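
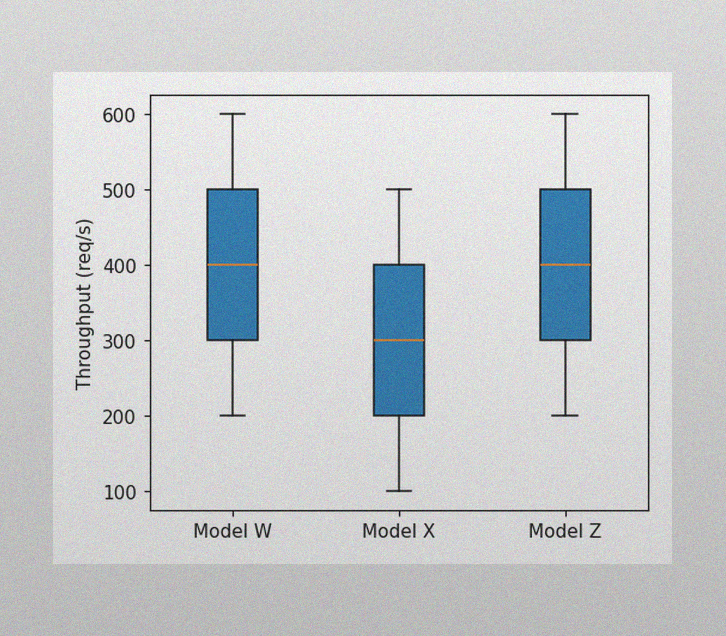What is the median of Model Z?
The image has some photo noise and uneven lighting. The median line in the Model Z box sits at 400req/s.

400req/s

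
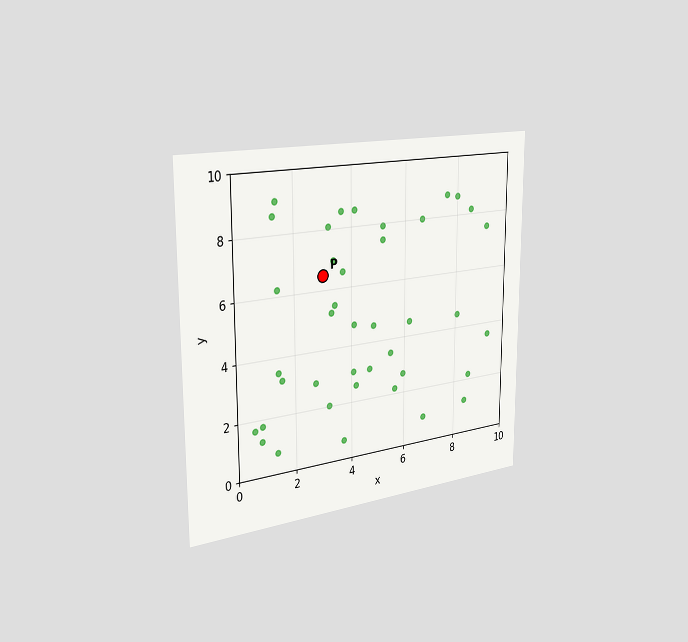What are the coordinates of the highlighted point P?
The chart is viewed slightly from the left. Following the gridlines from P to each axis, P sits at (3, 6.5).

(3, 6.5)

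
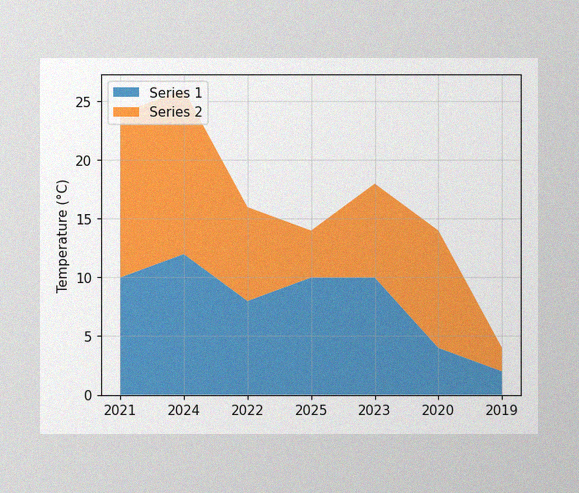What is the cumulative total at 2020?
14°C

The image has some photo noise and uneven lighting. The stacked total at 2020 reaches 14°C.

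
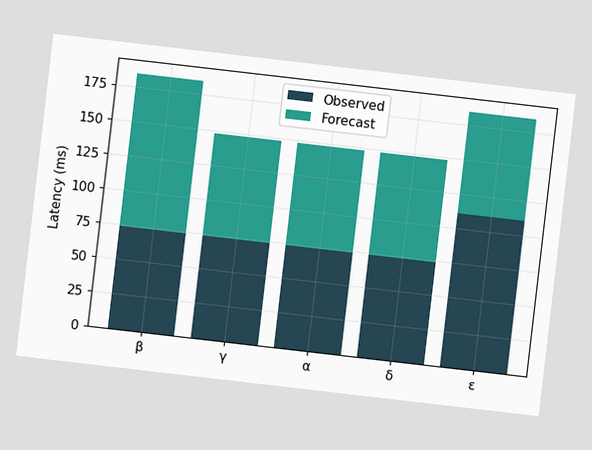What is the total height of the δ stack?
148ms

The chart is tilted about 7° clockwise. The δ stack's top reaches 148ms on the y-axis.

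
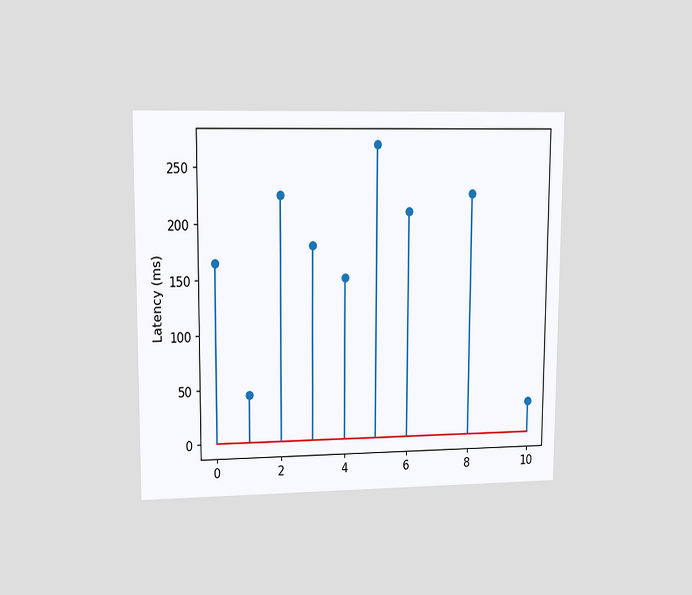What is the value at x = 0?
The chart is viewed at a slight angle. The stem at x=0 reaches 165ms.

165ms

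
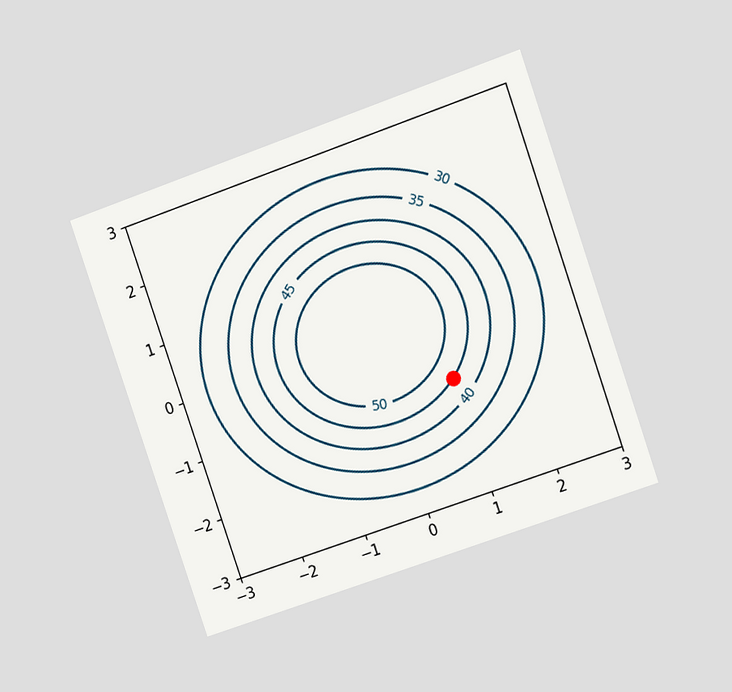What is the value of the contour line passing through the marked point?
The chart is tilted about 19° counter-clockwise and viewed at a slight angle. The marked point sits on the contour labelled 45.

45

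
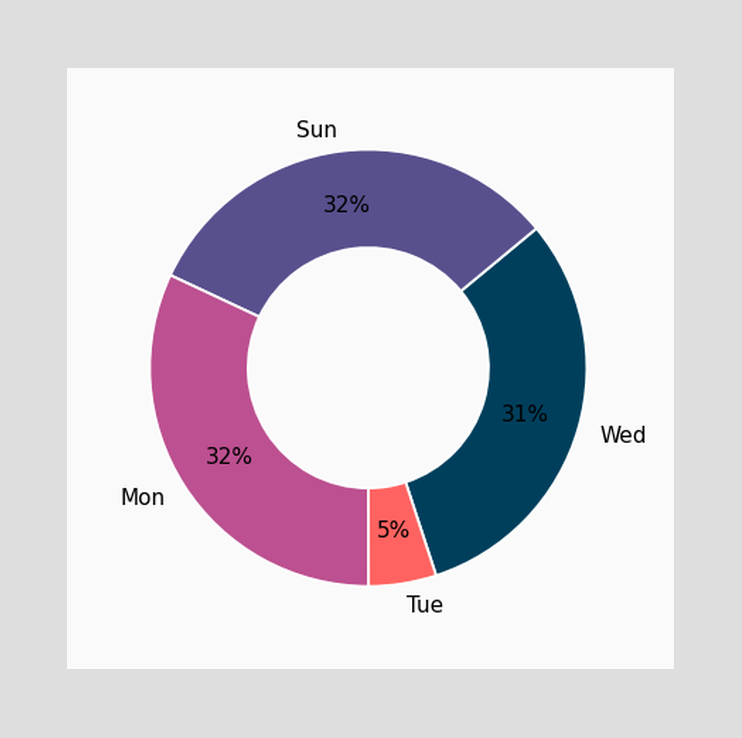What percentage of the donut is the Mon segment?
The Mon segment takes up 32% of the ring.

32%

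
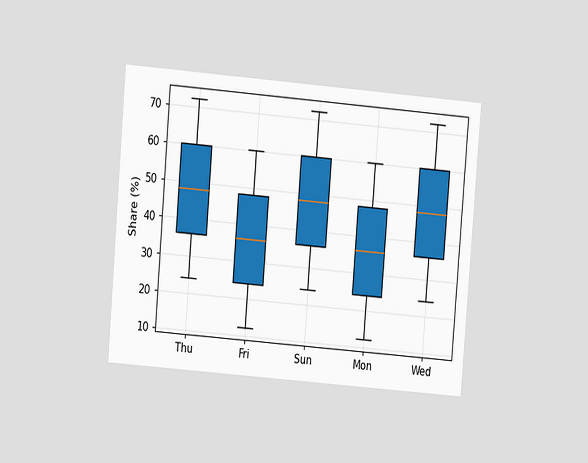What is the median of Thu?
48%

The chart is tilted about 5° clockwise and viewed at a slight angle. The median line in the Thu box sits at 48%.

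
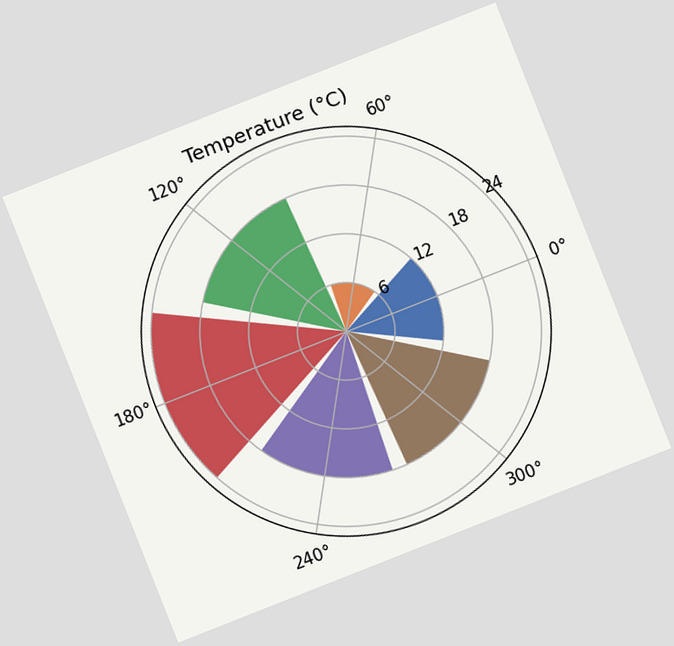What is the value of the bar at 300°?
18°C

The chart is tilted about 22° counter-clockwise. The bar at 300° reaches 18°C on the radial axis.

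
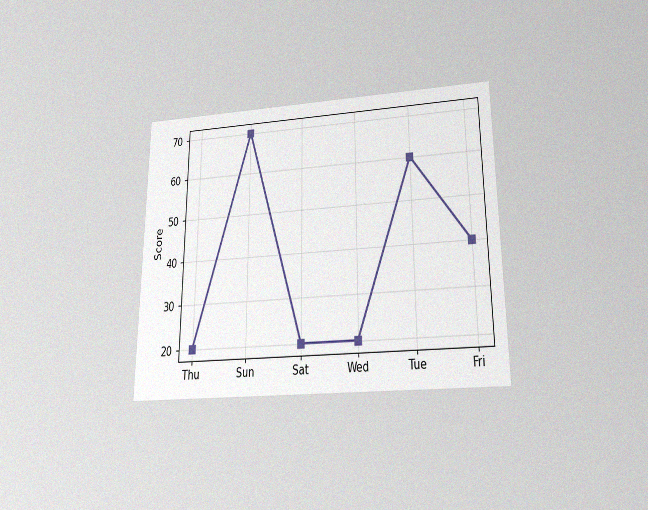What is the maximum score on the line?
The chart is viewed slightly from below, with some photo noise. The highest point is at Sun, and reading across to the y-axis gives 70.

70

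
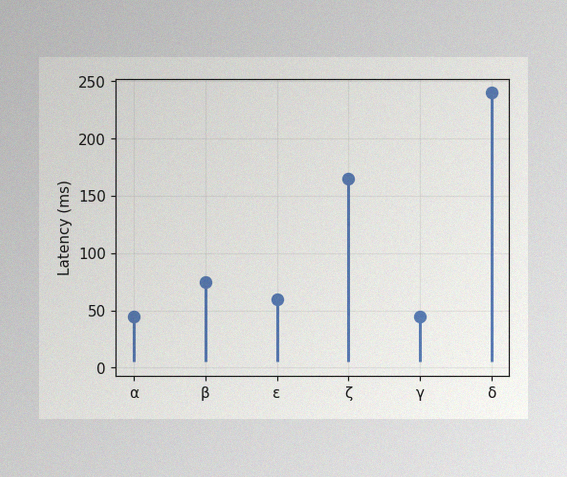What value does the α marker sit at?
The image has some photo noise and uneven lighting. The α marker sits at 45ms.

45ms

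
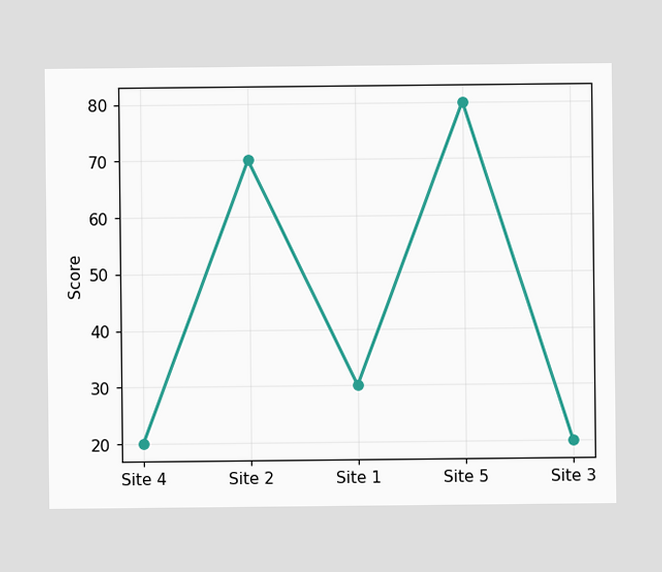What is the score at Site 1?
At Site 1, the line is at 30.

30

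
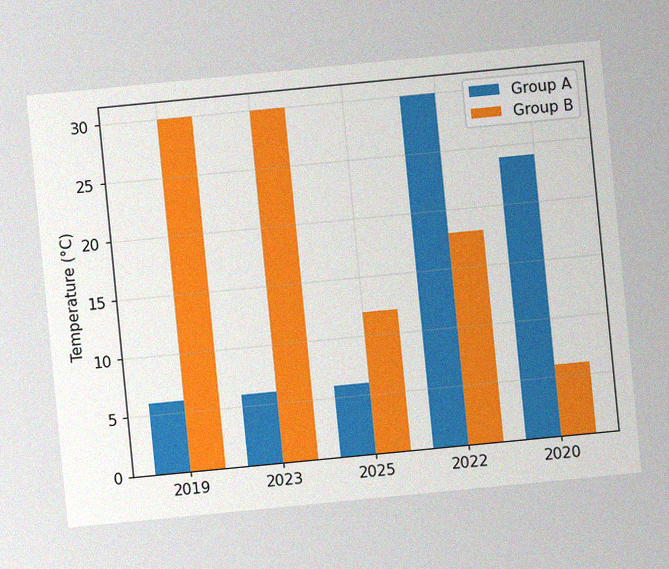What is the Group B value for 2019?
30°C

The chart is tilted about 6° counter-clockwise, with some photo noise. The Group B bar at 2019 reaches 30°C on the y-axis.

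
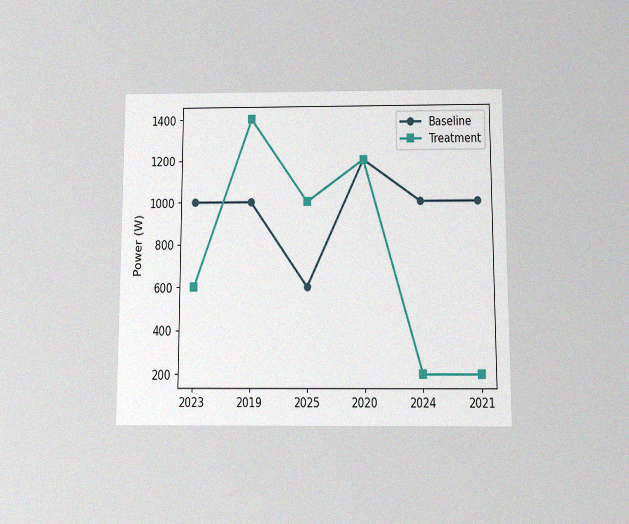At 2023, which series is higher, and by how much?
The chart is viewed slightly from below, with some photo noise. At 2023, Baseline sits above the other line by 400W.

Baseline, by 400W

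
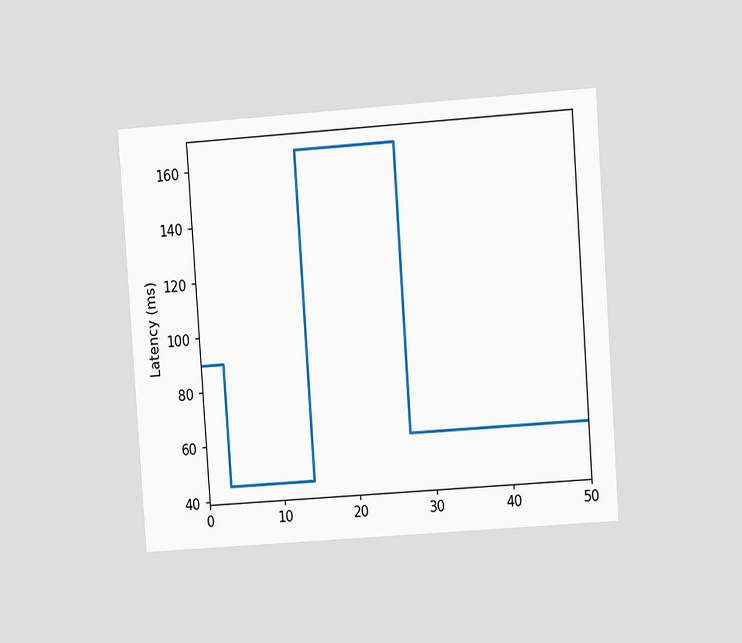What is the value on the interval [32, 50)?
60ms

The chart is tilted about 4° counter-clockwise and viewed at a slight angle. On [32, 50) the step sits at 60ms.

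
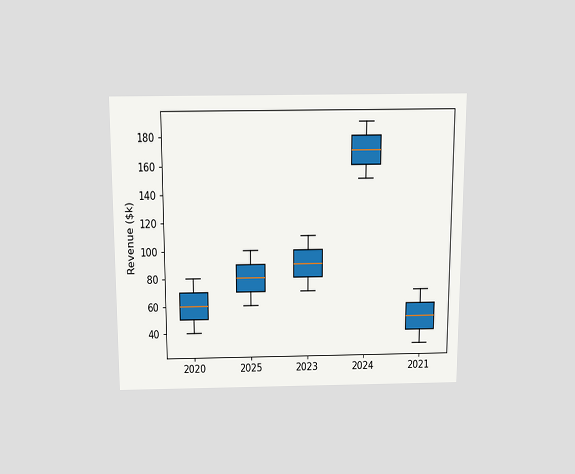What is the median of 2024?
The chart is viewed slightly from above. The median line in the 2024 box sits at $170k.

$170k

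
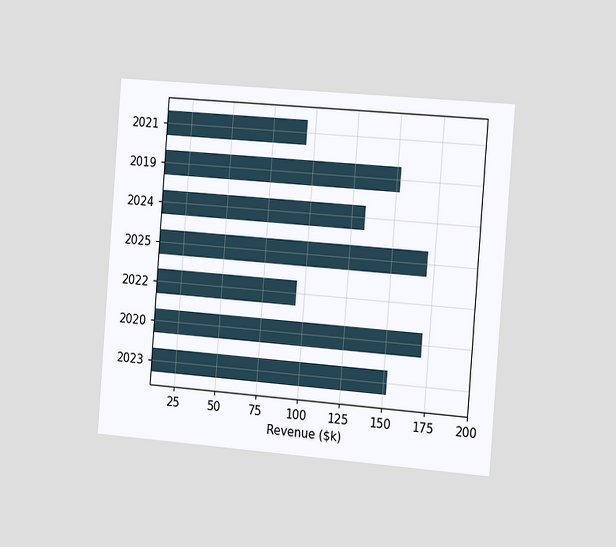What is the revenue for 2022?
$95k

The chart is tilted about 4° clockwise and viewed slightly from the right. Reading along the chart's x-axis, the 2022 bar reaches $95k.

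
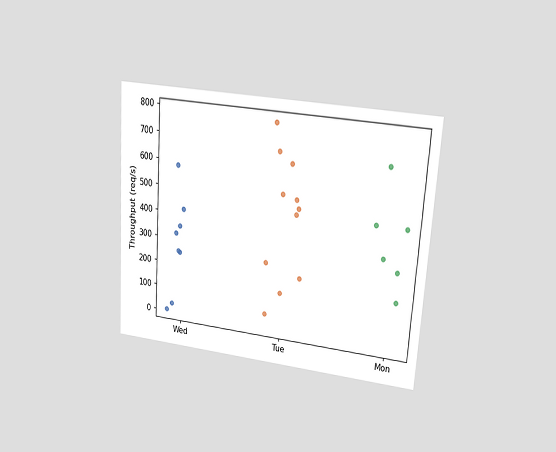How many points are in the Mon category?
The chart is tilted about 4° clockwise and viewed at a slight angle. Counting the markers in the Mon column gives 6.

6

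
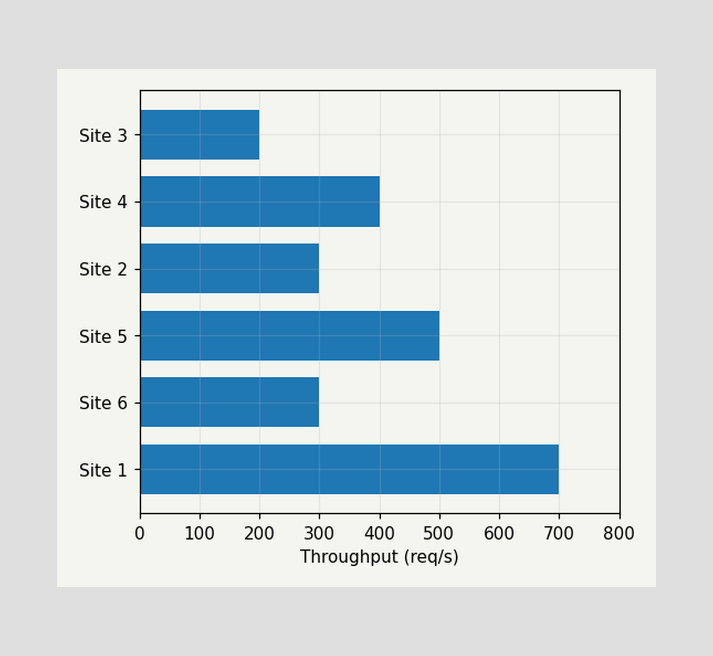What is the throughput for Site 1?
Reading along the chart's x-axis, the Site 1 bar reaches 700req/s.

700req/s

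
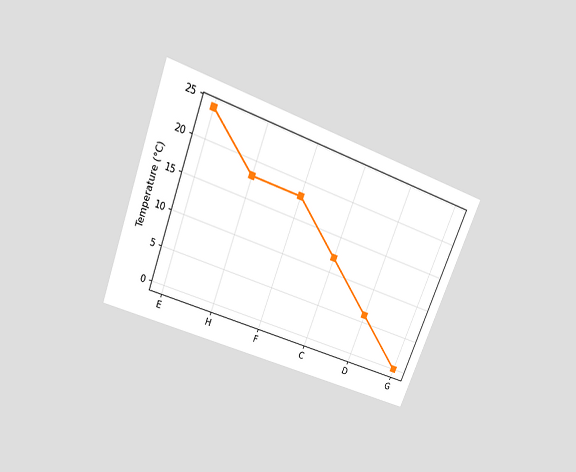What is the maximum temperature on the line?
24°C

The chart is tilted about 21° clockwise and viewed slightly from above. The highest point is at E, and reading across to the y-axis gives 24°C.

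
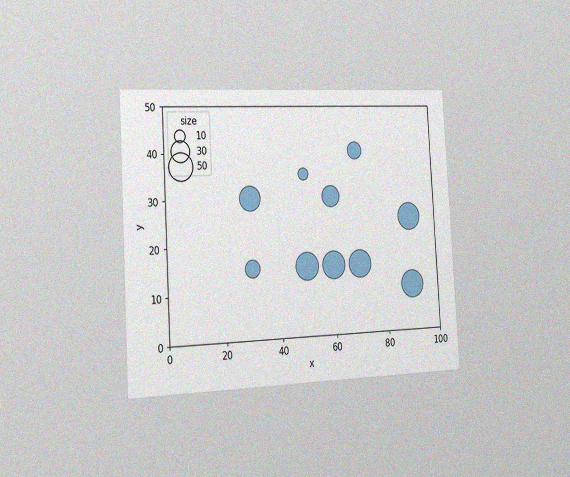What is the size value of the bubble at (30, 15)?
20

The chart is tilted about 3° counter-clockwise and viewed slightly from the left, with some photo noise. Matching the bubble at (30, 15) against the size legend gives 20.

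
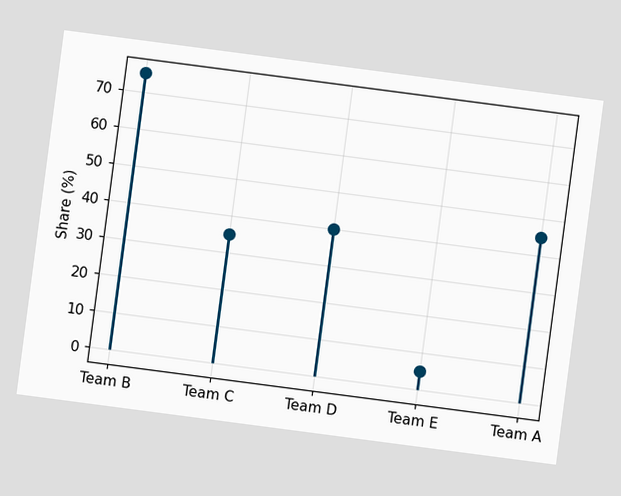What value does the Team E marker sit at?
5%

The chart is tilted about 7° clockwise. The Team E marker sits at 5%.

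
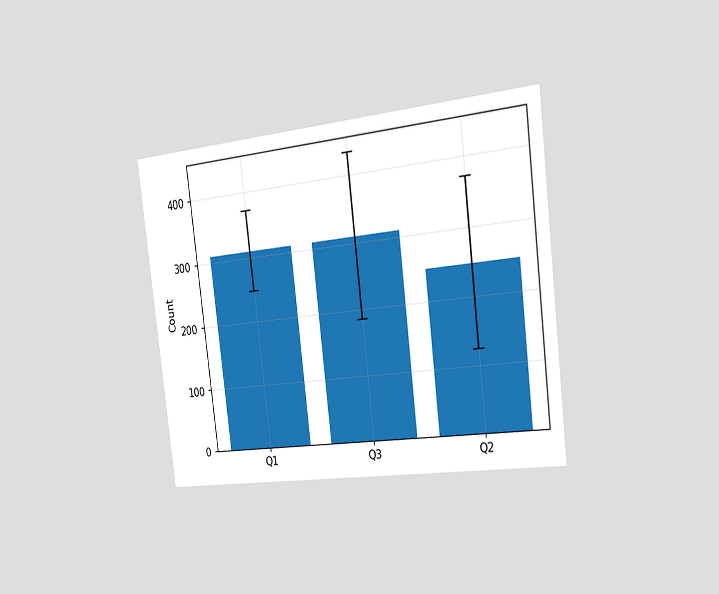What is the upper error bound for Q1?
The chart is tilted about 7° counter-clockwise and viewed slightly from the right. The Q1 bar's upper whisker reaches 372.

372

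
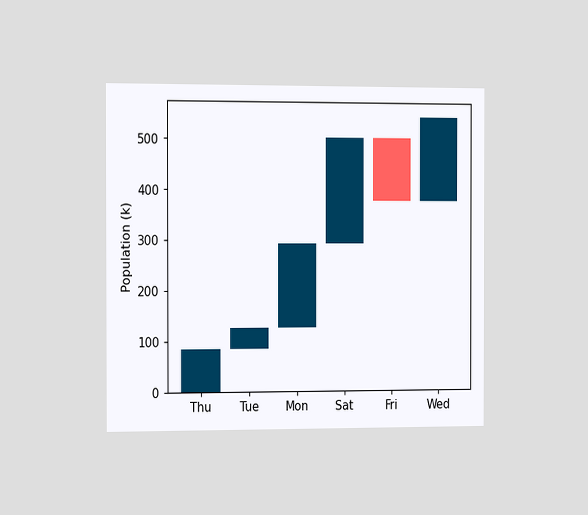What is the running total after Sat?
The chart is viewed slightly from the left. After Sat the running total reaches 504k.

504k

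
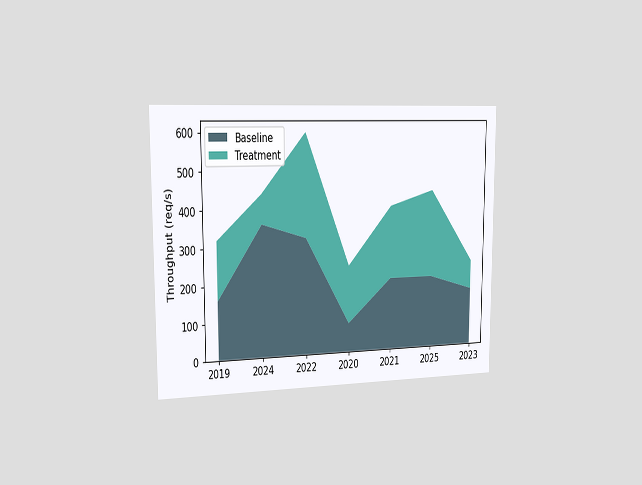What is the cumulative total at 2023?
The chart is viewed slightly from the left. The stacked total at 2023 reaches 240req/s.

240req/s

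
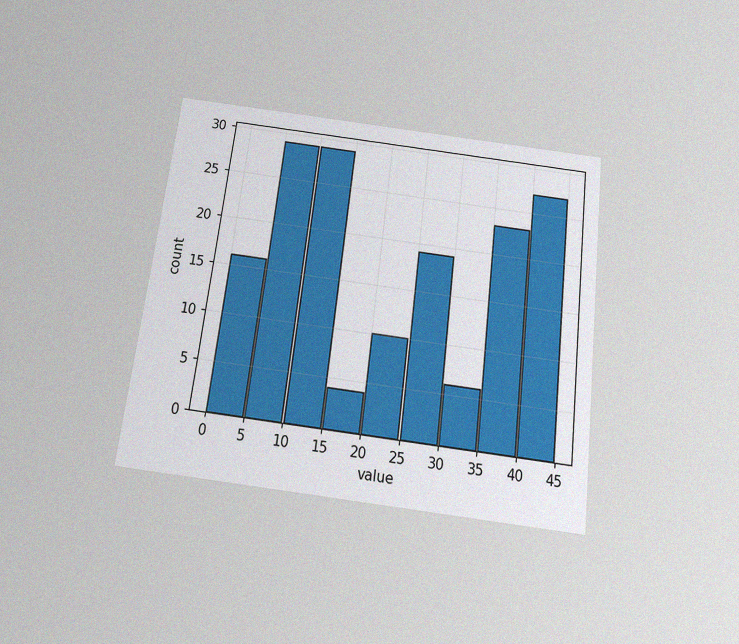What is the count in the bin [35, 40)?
23

The chart is tilted about 7° clockwise and viewed slightly from below, with some photo noise. The [35, 40) bin has height 23.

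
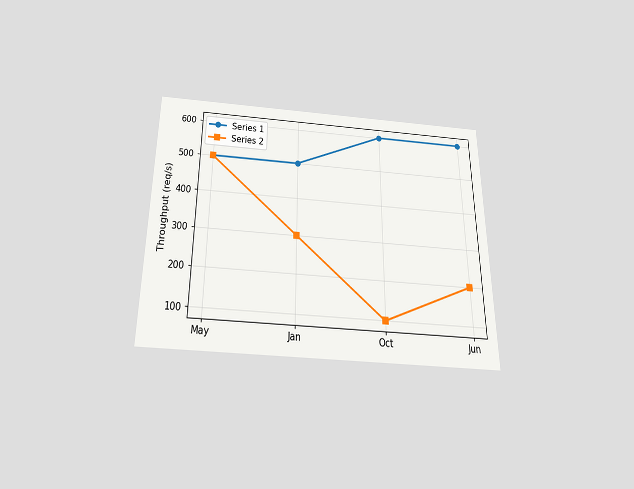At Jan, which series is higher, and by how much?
The chart is viewed slightly from below. At Jan, Series 1 sits above the other line by 200req/s.

Series 1, by 200req/s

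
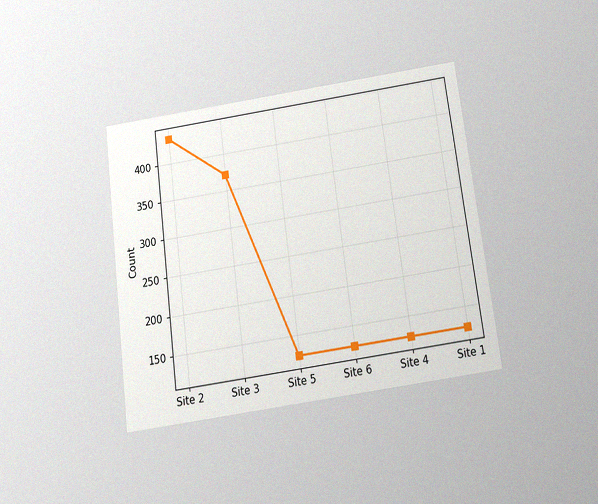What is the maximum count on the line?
The chart is tilted about 7° counter-clockwise and viewed slightly from below, with some photo noise. The highest point is at Site 2, and reading across to the y-axis gives 434.

434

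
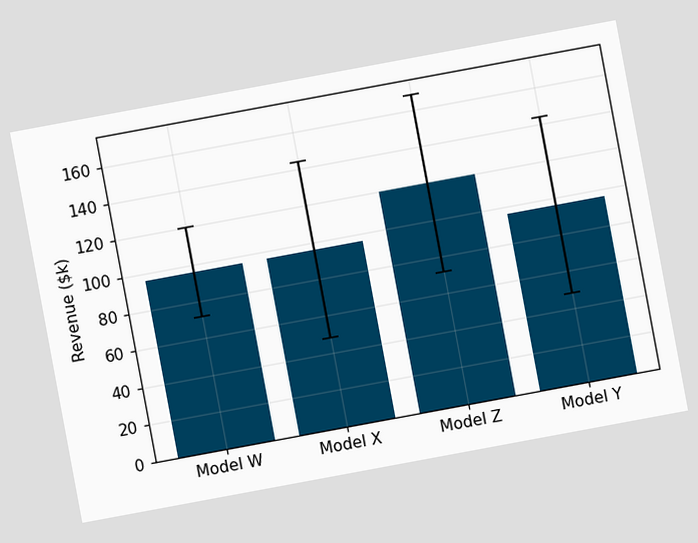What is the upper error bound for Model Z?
The chart is tilted about 11° counter-clockwise. The Model Z bar's upper whisker reaches $168k.

$168k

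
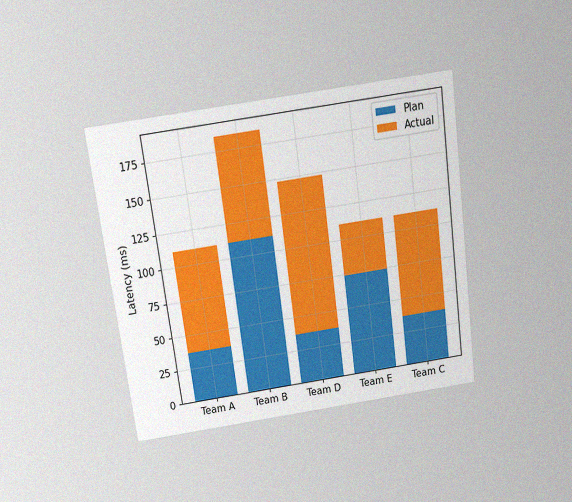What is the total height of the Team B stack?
The chart is tilted about 8° counter-clockwise and viewed slightly from above, with some photo noise. The Team B stack's top reaches 185ms on the y-axis.

185ms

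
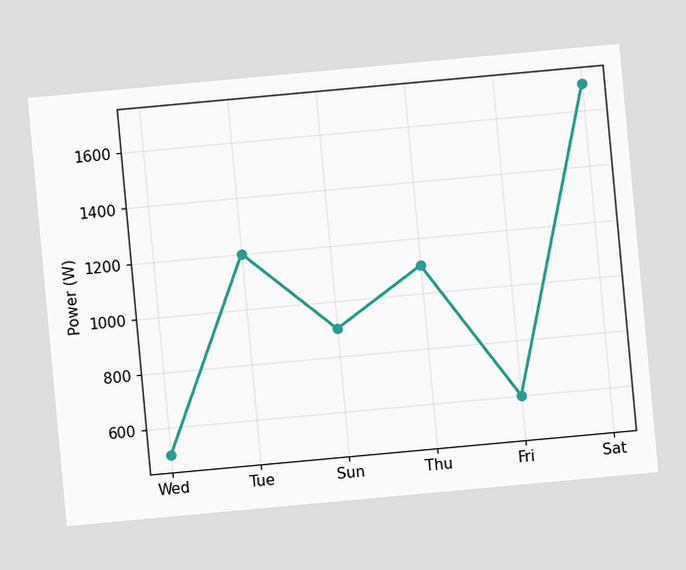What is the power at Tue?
The chart is tilted about 5° counter-clockwise. At Tue, the line is at 1200W.

1200W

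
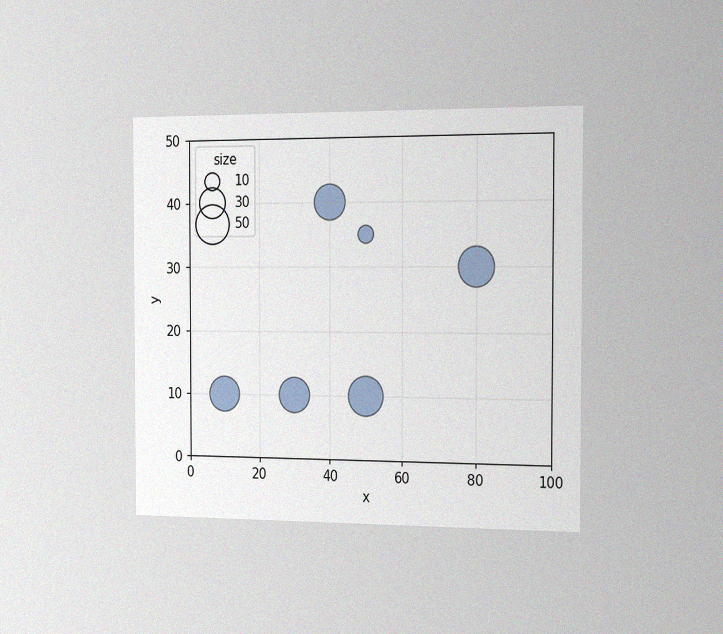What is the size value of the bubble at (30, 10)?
The chart is viewed slightly from the right, with some photo noise. Matching the bubble at (30, 10) against the size legend gives 40.

40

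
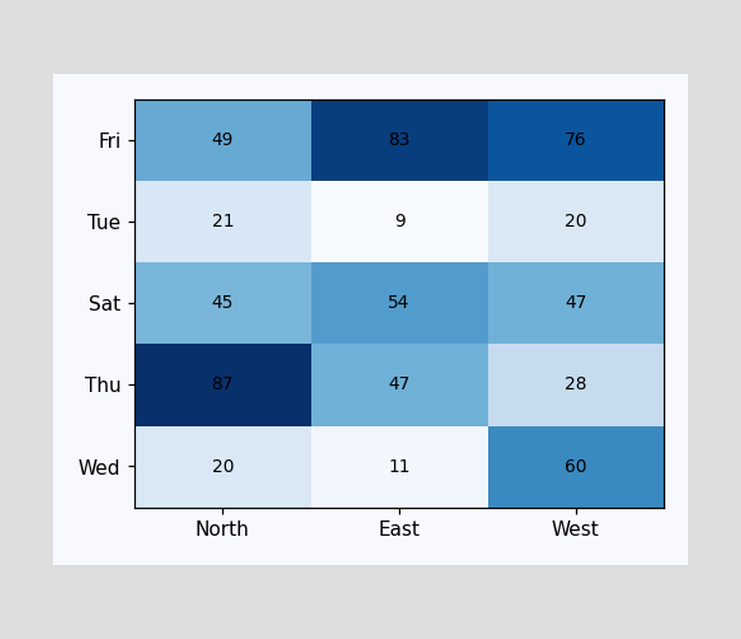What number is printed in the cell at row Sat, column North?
45

The (Sat, North) cell reads 45.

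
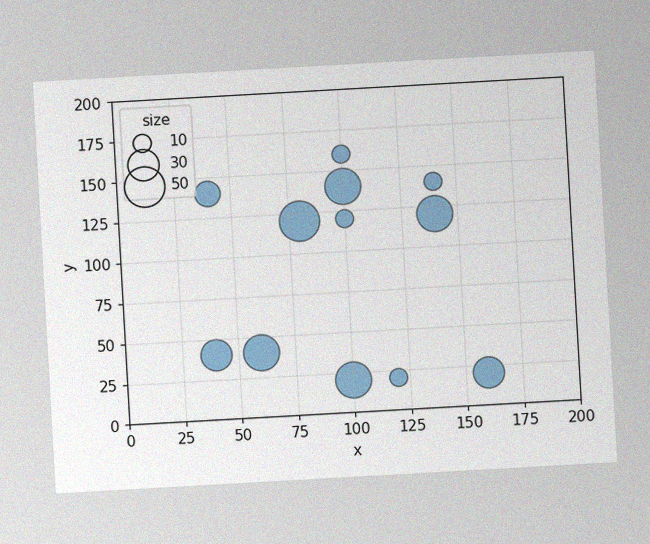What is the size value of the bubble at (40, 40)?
30

The chart is tilted about 3° counter-clockwise, with some photo noise. Matching the bubble at (40, 40) against the size legend gives 30.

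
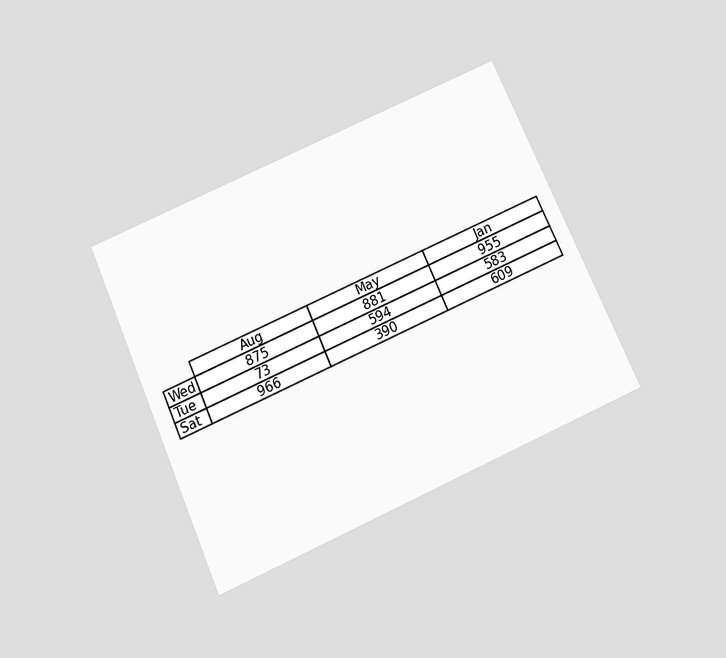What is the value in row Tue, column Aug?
The chart is tilted about 24° counter-clockwise and viewed slightly from below. The (Tue, Aug) cell reads 73.

73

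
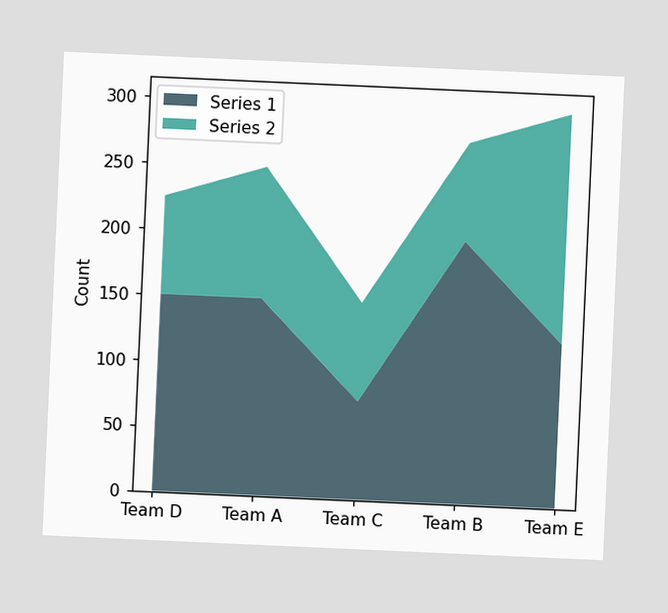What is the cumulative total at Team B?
275

The chart is tilted about 3° clockwise. The stacked total at Team B reaches 275.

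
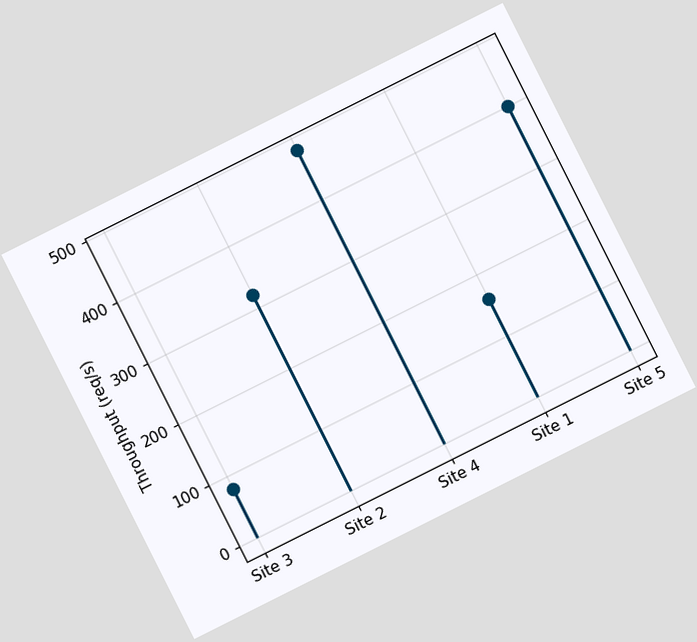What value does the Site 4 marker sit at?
480req/s

The chart is tilted about 27° counter-clockwise. The Site 4 marker sits at 480req/s.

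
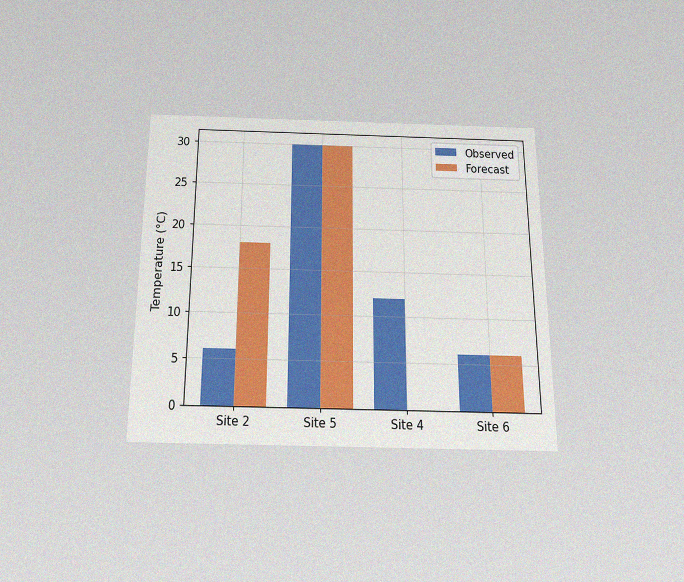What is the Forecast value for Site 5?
The chart is viewed slightly from below, with some photo noise. The Forecast bar at Site 5 reaches 30°C on the y-axis.

30°C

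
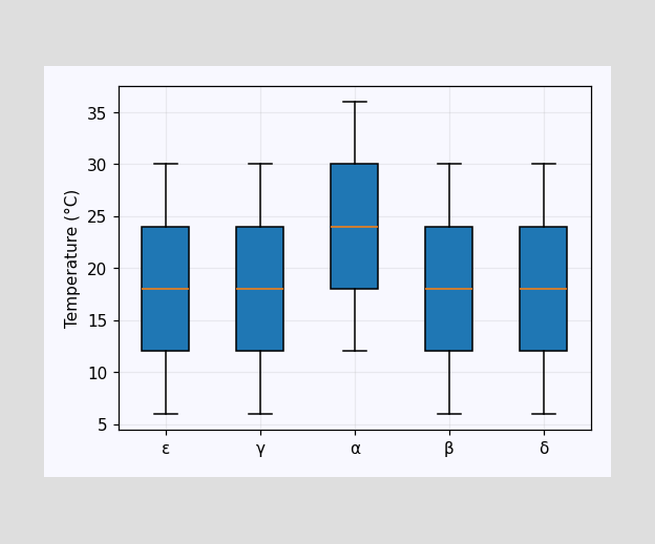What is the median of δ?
The median line in the δ box sits at 18°C.

18°C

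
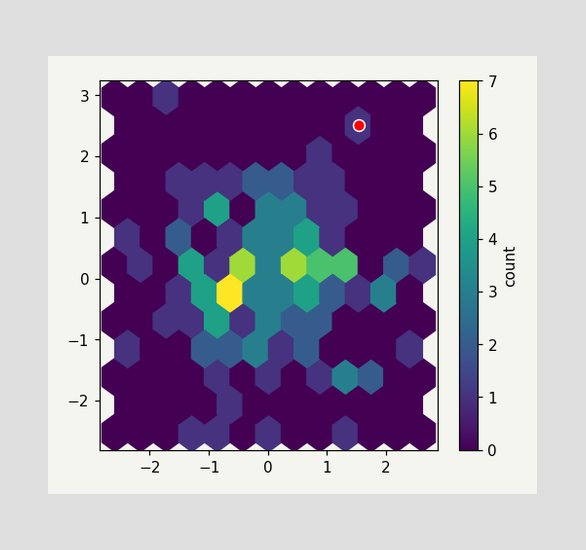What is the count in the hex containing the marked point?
The marked hex reads 1 on the colorbar.

1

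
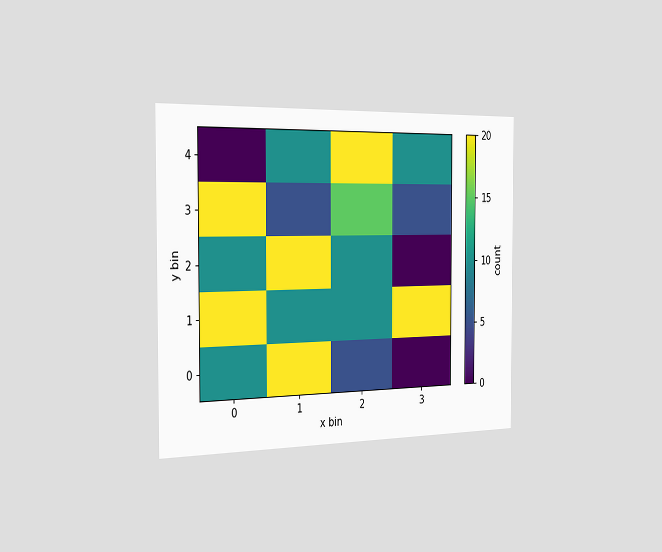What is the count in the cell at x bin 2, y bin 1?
The chart is viewed slightly from the left. Matching the cell (2, 1) against the colorbar gives 10.

10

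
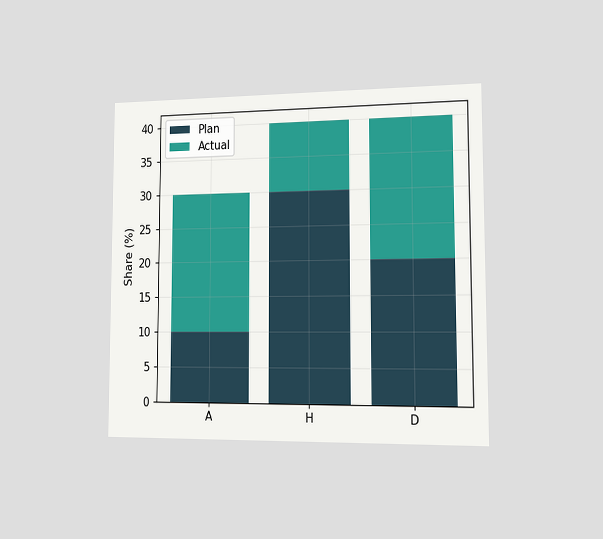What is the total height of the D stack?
40%

The chart is viewed slightly from the right. The D stack's top reaches 40% on the y-axis.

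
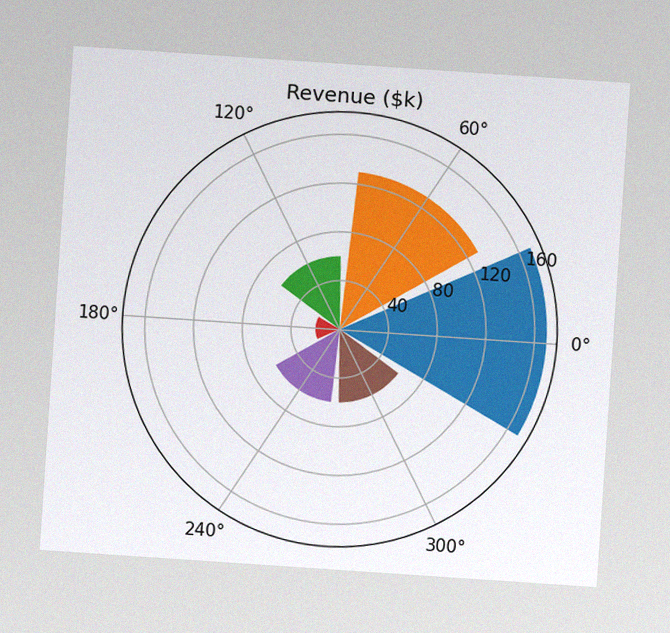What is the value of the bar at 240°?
$60k

The chart is tilted about 4° clockwise, with some photo noise. The bar at 240° reaches $60k on the radial axis.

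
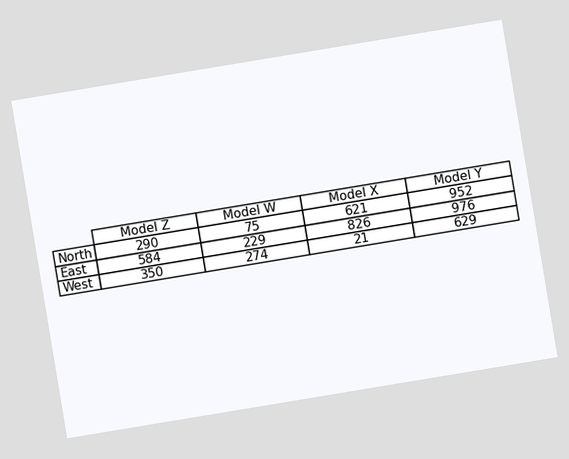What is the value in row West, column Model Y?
629

The chart is tilted about 9° counter-clockwise. The (West, Model Y) cell reads 629.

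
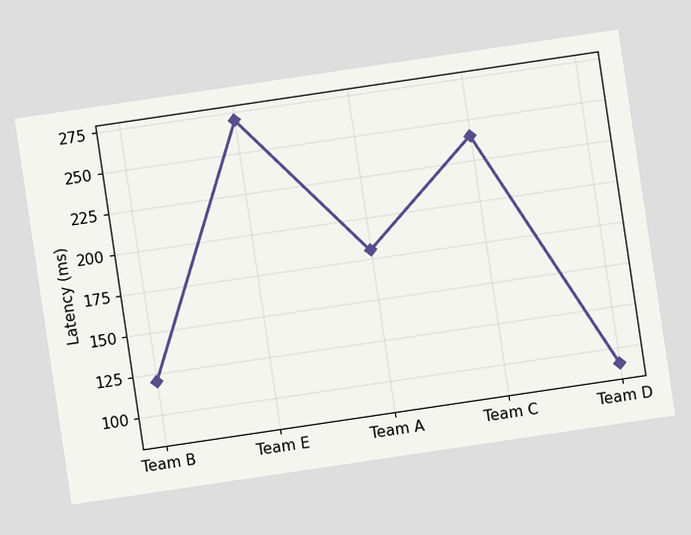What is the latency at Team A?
The chart is tilted about 8° counter-clockwise. At Team A, the line is at 180ms.

180ms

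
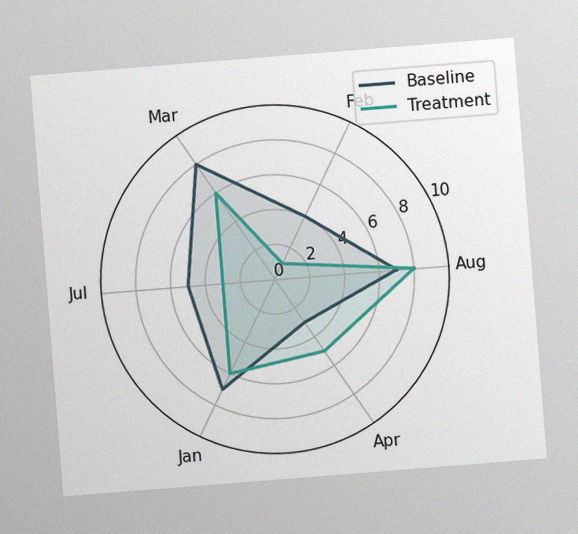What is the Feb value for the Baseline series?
The chart is tilted about 5° counter-clockwise, with some photo noise. On the Feb axis, Baseline reaches 4.

4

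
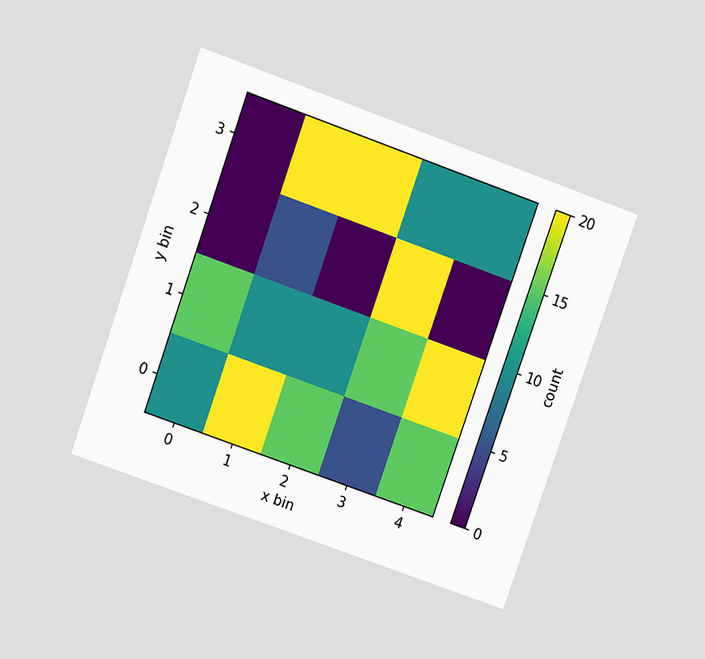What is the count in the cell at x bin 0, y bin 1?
15

The chart is tilted about 19° clockwise and viewed slightly from above. Matching the cell (0, 1) against the colorbar gives 15.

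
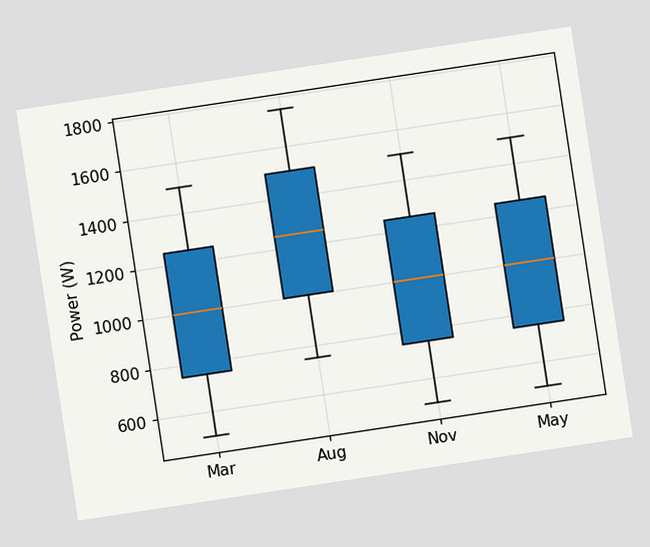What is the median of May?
The chart is tilted about 9° counter-clockwise. The median line in the May box sits at 1000W.

1000W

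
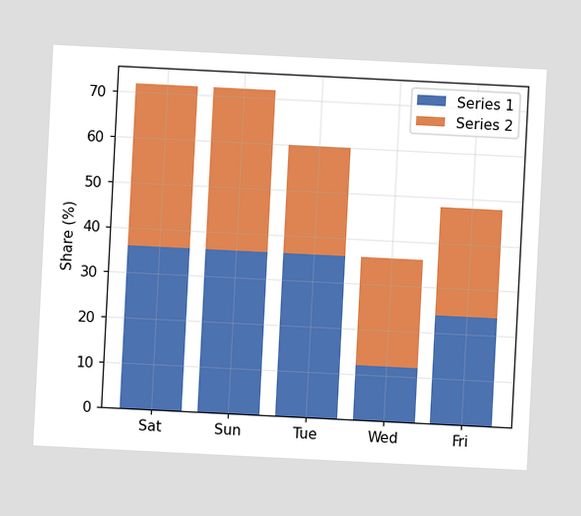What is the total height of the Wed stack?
The chart is tilted about 3° clockwise. The Wed stack's top reaches 36% on the y-axis.

36%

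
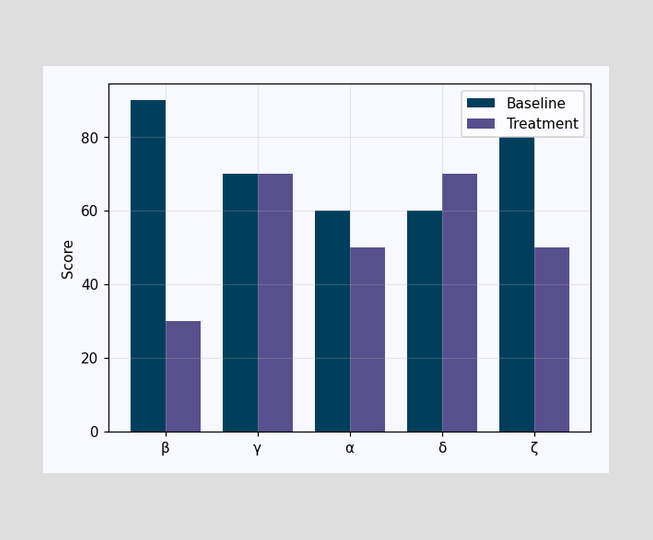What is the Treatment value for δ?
70

The Treatment bar at δ reaches 70 on the y-axis.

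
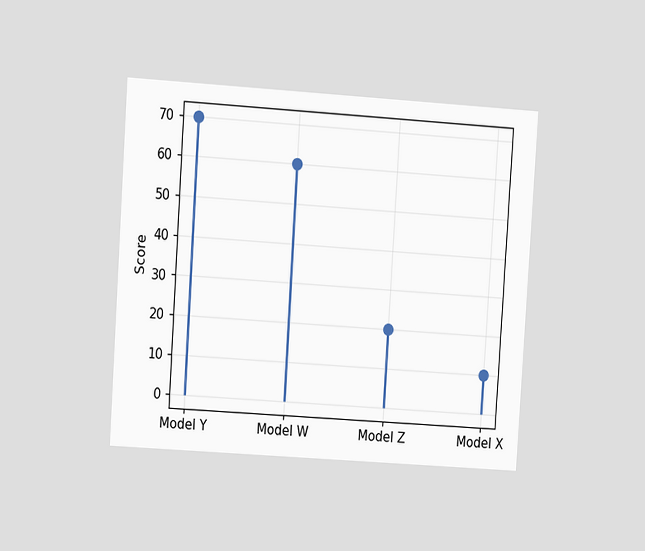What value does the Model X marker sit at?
10

The chart is tilted about 4° clockwise and viewed at a slight angle. The Model X marker sits at 10.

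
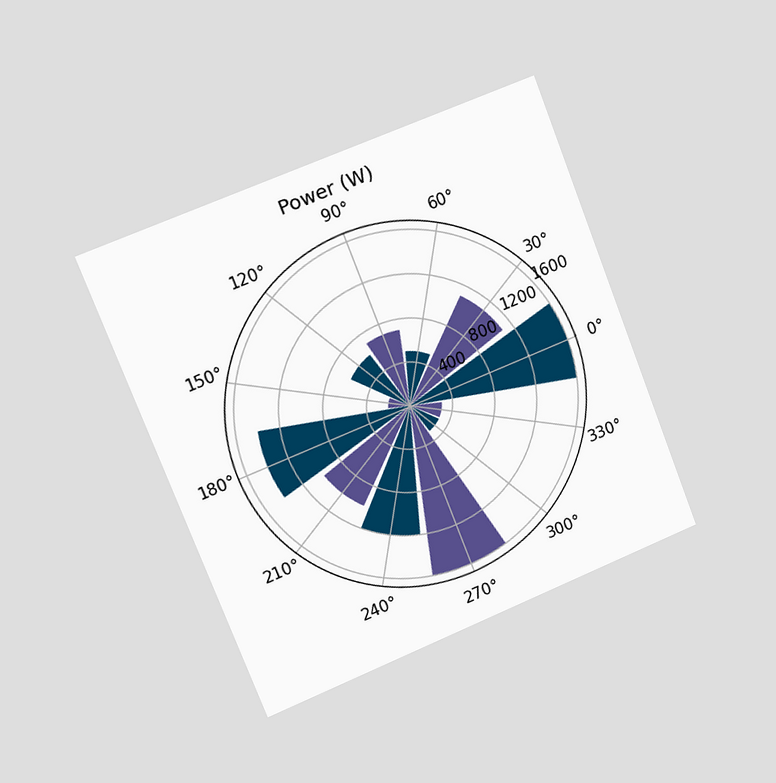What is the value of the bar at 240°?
The chart is tilted about 21° counter-clockwise and viewed slightly from the left. The bar at 240° reaches 1200W on the radial axis.

1200W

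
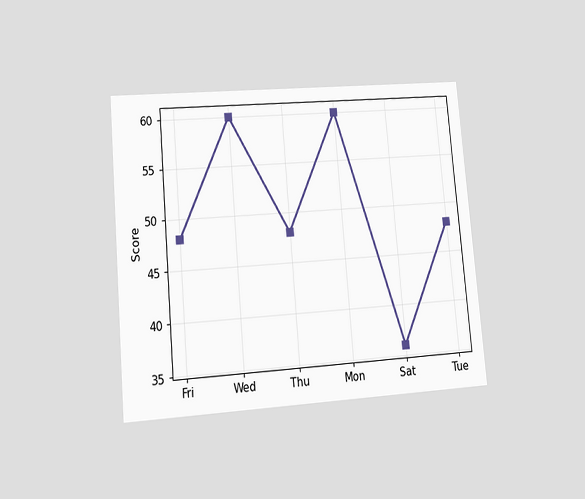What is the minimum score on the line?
The chart is tilted about 5° counter-clockwise and viewed at a slight angle. The lowest point is at Sat, and reading across to the y-axis gives 36.

36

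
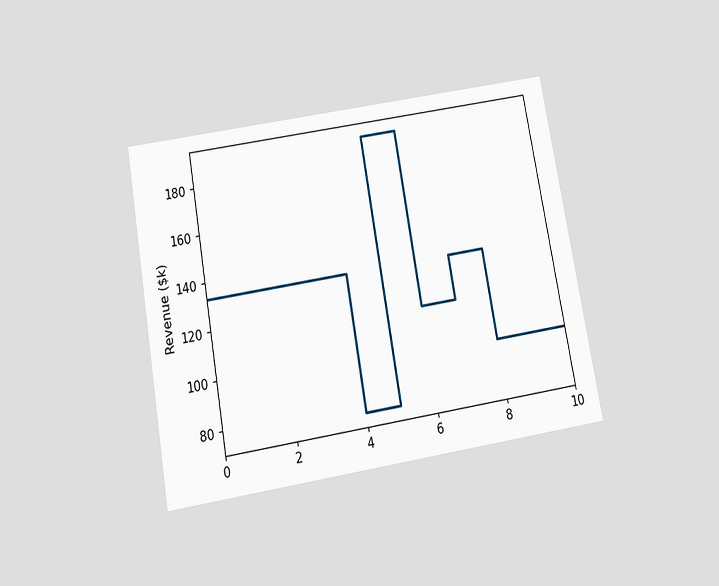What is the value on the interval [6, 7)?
$114k

The chart is tilted about 10° counter-clockwise and viewed slightly from below. On [6, 7) the step sits at $114k.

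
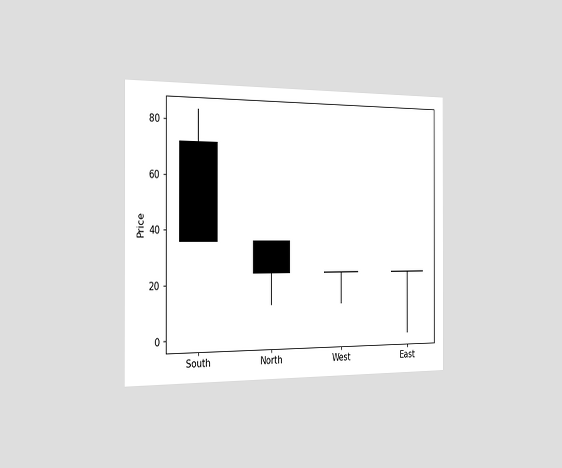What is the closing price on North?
The chart is viewed slightly from the left. The North candle closes at 24.

24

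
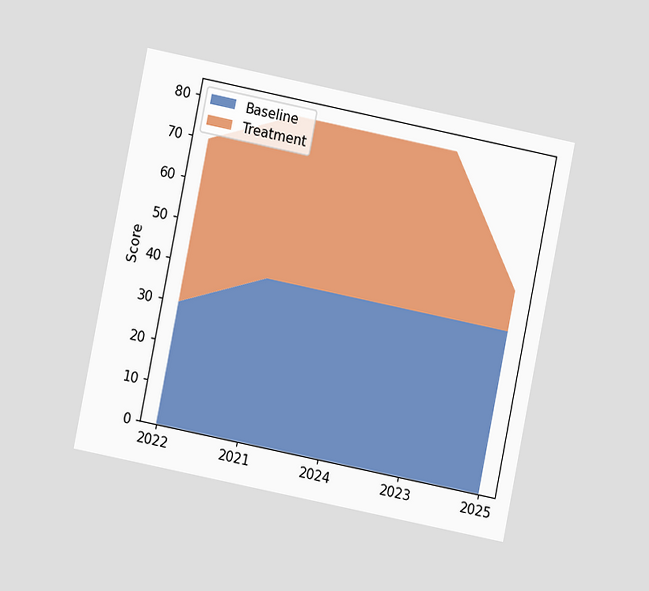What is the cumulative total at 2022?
The chart is tilted about 11° clockwise and viewed at a slight angle. The stacked total at 2022 reaches 70.

70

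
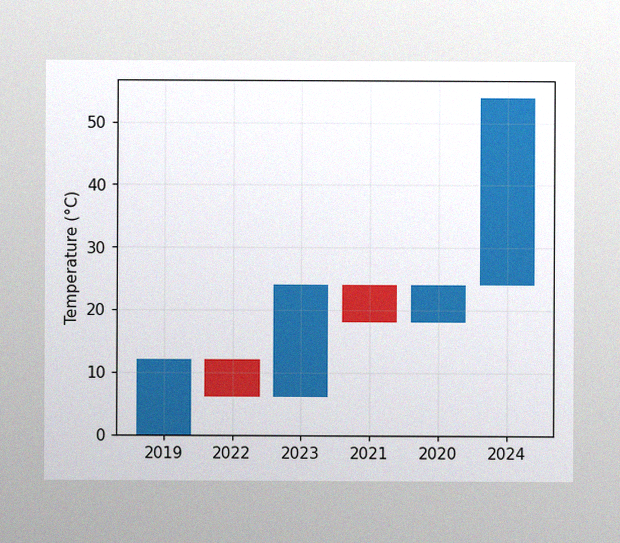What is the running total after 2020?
The image has some photo noise and uneven lighting. After 2020 the running total reaches 24°C.

24°C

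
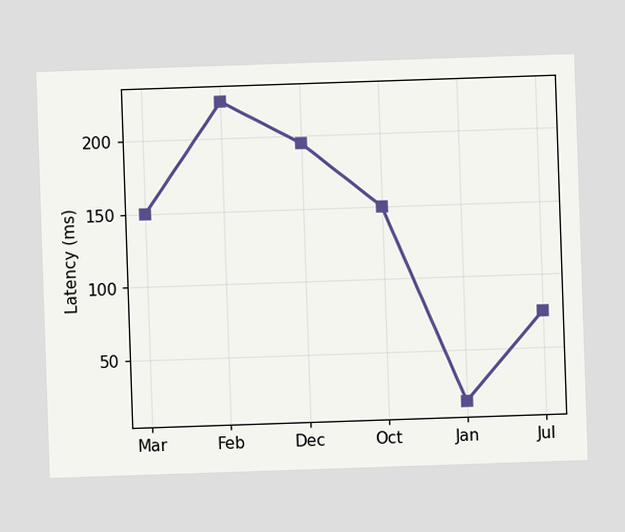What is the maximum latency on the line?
225ms

The highest point is at Feb, and reading across to the y-axis gives 225ms.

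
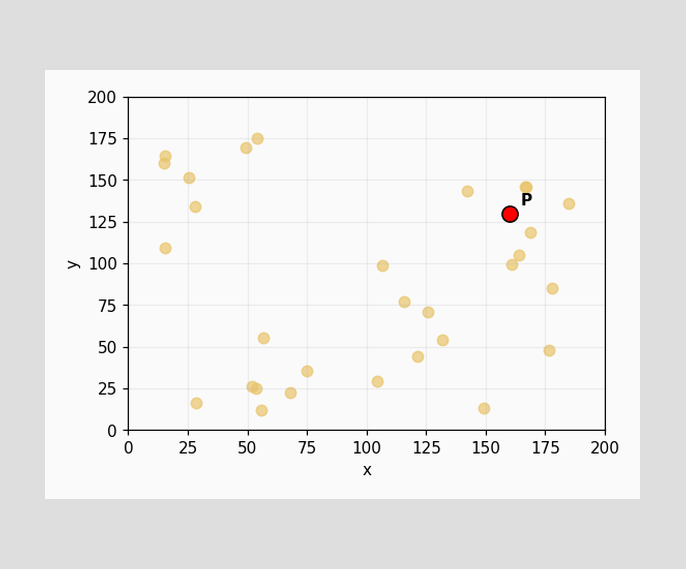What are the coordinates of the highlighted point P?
Following the gridlines from P to each axis, P sits at (160, 130).

(160, 130)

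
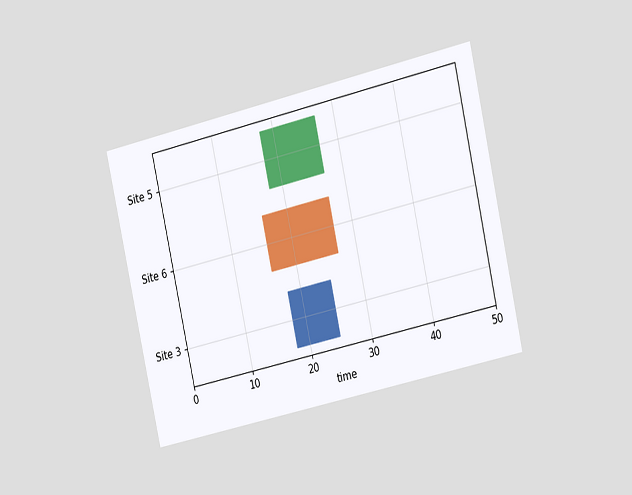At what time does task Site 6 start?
16

The chart is tilted about 13° counter-clockwise and viewed slightly from the right. The Site 6 bar begins at t=16.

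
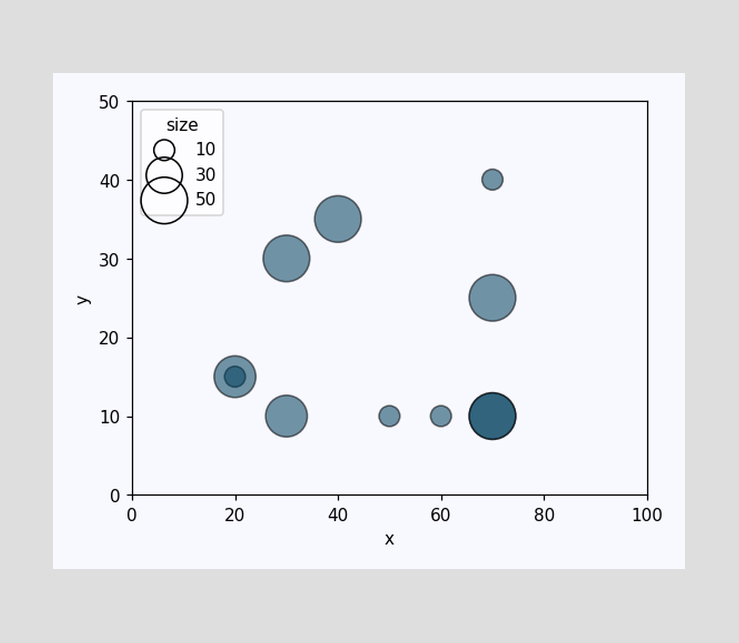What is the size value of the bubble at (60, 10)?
Matching the bubble at (60, 10) against the size legend gives 10.

10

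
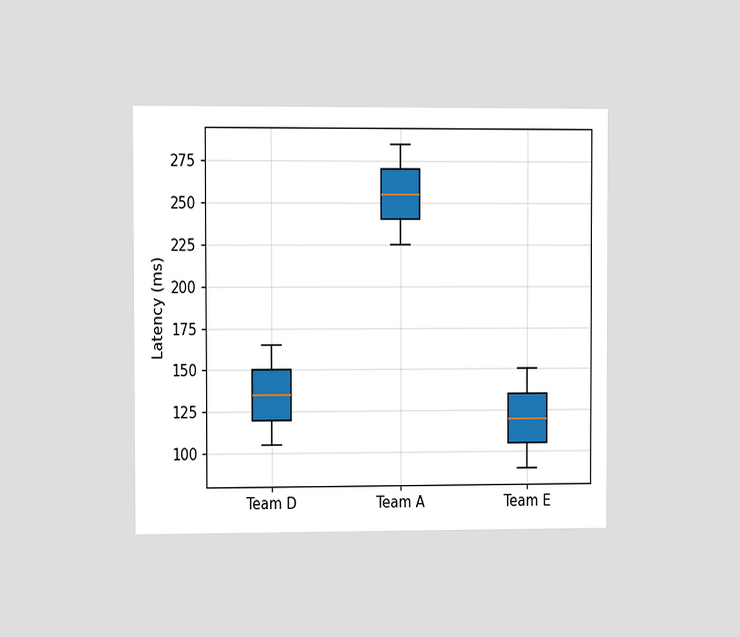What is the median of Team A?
The chart is viewed at a slight angle. The median line in the Team A box sits at 255ms.

255ms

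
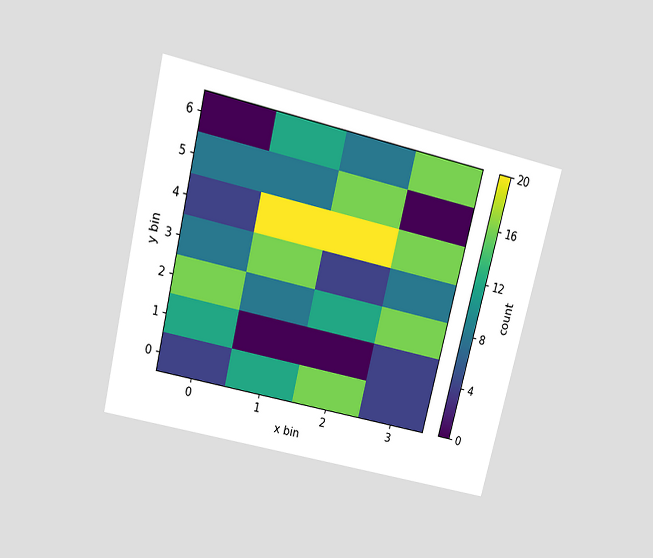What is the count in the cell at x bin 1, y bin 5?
8

The chart is tilted about 13° clockwise and viewed slightly from above. Matching the cell (1, 5) against the colorbar gives 8.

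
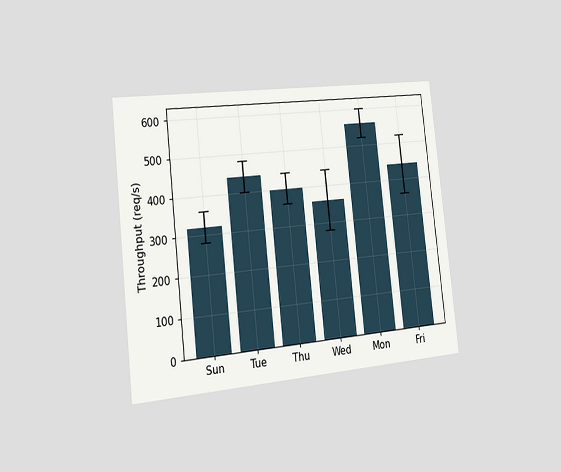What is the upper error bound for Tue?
480req/s

The chart is tilted about 6° counter-clockwise and viewed slightly from the left. The Tue bar's upper whisker reaches 480req/s.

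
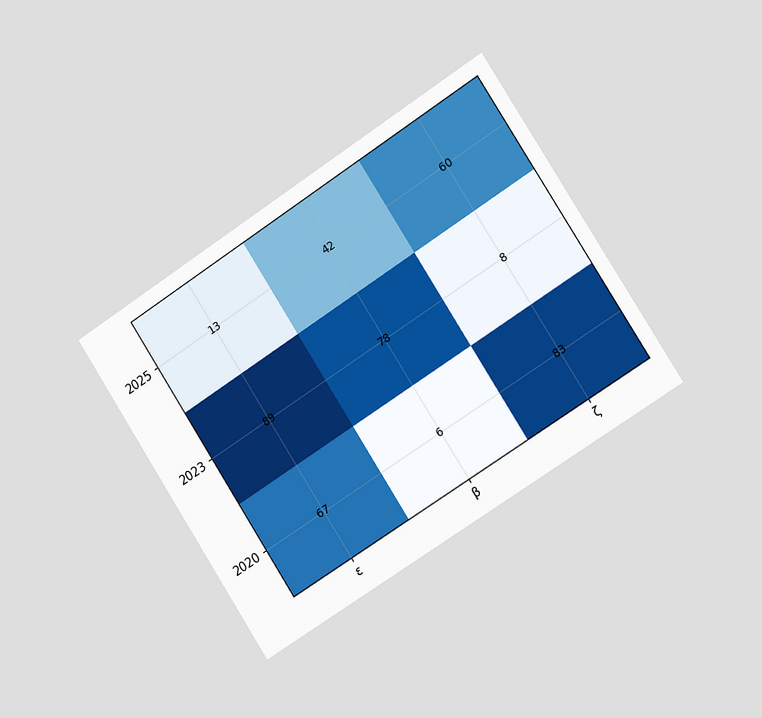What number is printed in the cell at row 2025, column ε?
13

The chart is tilted about 33° counter-clockwise and viewed slightly from the right. The (2025, ε) cell reads 13.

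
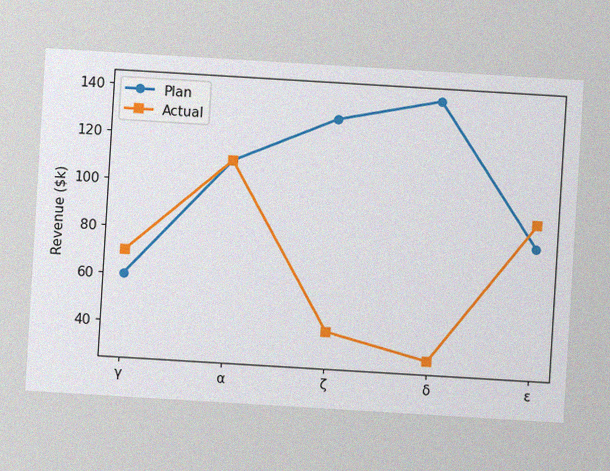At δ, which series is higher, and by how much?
Plan, by $110k

The chart is tilted about 3° clockwise, with some photo noise. At δ, Plan sits above the other line by $110k.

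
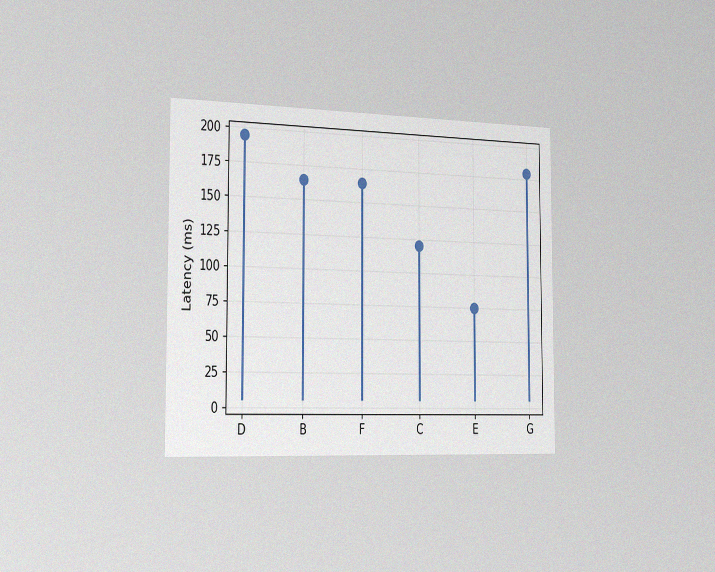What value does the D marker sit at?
195ms

The chart is viewed slightly from the left, with some photo noise. The D marker sits at 195ms.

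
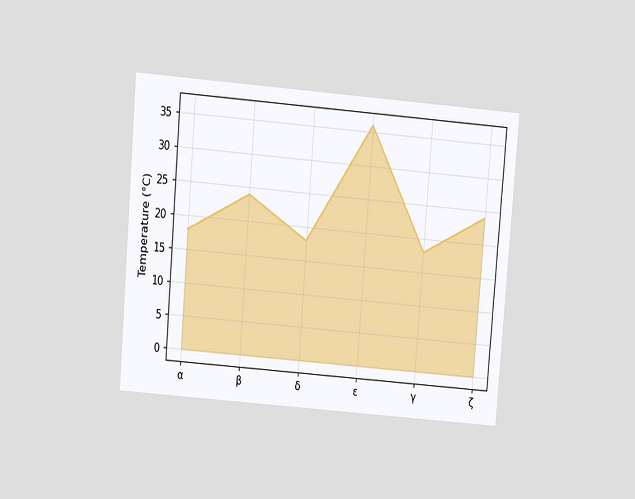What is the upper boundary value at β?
24°C

The chart is tilted about 5° clockwise and viewed slightly from above. At β the upper boundary is at 24°C.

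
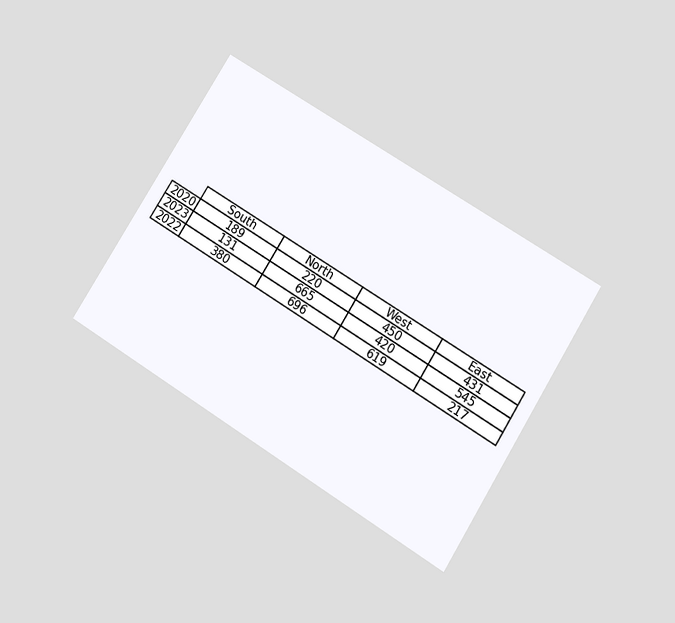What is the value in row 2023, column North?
The chart is tilted about 32° clockwise and viewed slightly from below. The (2023, North) cell reads 665.

665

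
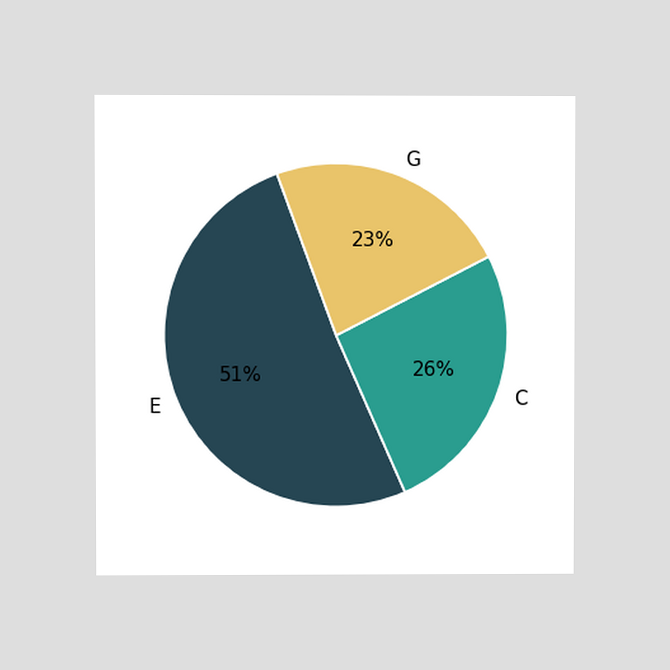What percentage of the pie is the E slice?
51%

The chart is viewed at a slight angle. The E slice takes up 51% of the pie.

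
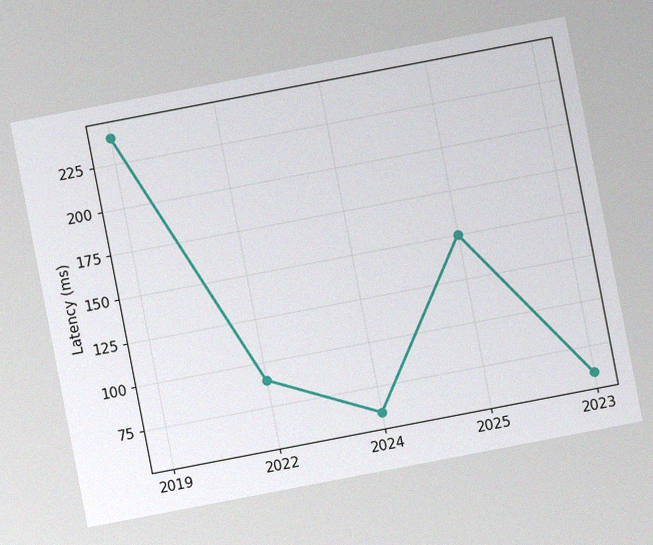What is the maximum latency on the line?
240ms

The chart is tilted about 11° counter-clockwise, with some photo noise. The highest point is at 2019, and reading across to the y-axis gives 240ms.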